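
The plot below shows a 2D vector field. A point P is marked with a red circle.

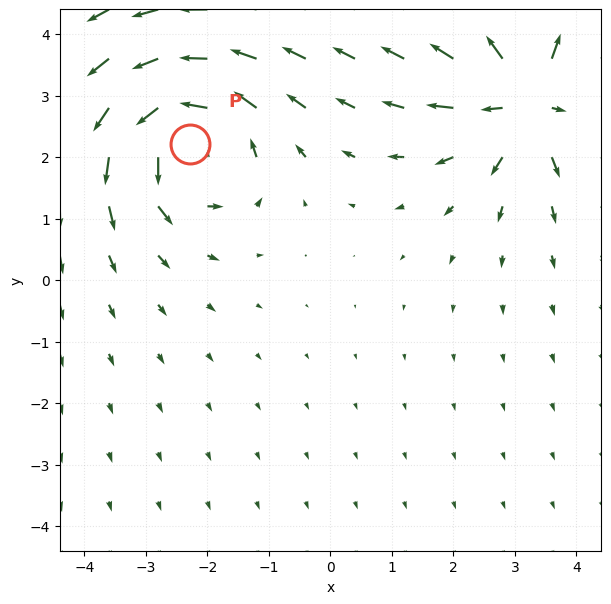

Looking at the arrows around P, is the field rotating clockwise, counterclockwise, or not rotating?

Near P at (-2.3, 2.2) the arrows circulate counterclockwise. The curl (z-component) there is about +6; positive curl means counterclockwise rotation.

counterclockwise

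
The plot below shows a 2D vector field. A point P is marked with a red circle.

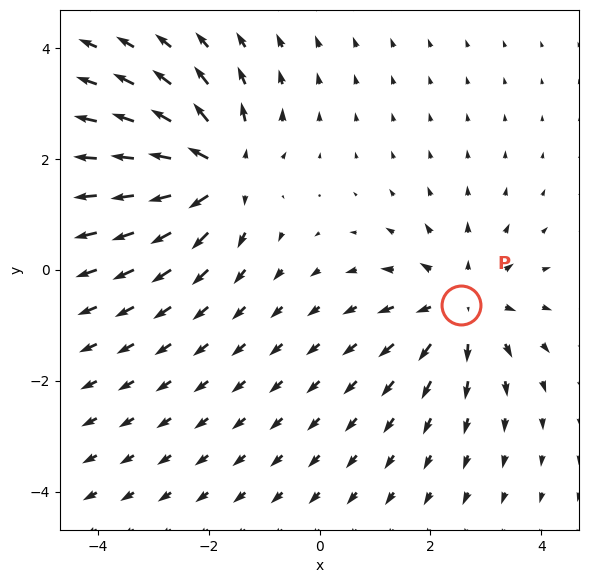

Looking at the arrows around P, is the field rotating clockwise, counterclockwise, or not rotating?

Near P at (2.6, -0.6) the arrows show no circulation. The curl there is ≈0.

not rotating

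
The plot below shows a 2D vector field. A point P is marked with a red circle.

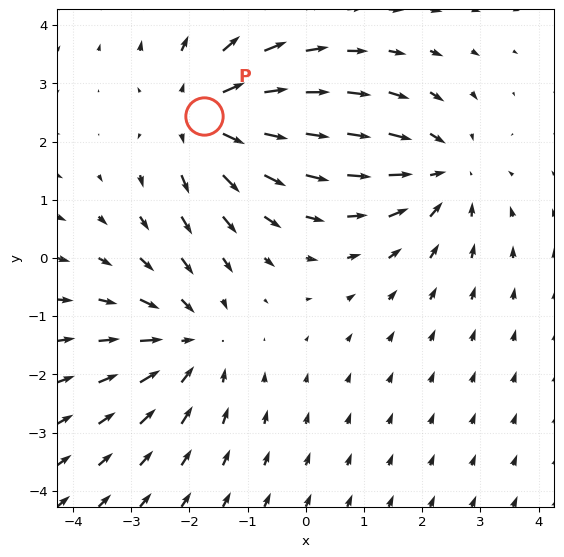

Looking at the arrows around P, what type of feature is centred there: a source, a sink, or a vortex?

At P (-1.8, 2.4) the arrows spread outward. Divergence about +3, curl ≈0 — positive divergence with near-zero curl is a source.

source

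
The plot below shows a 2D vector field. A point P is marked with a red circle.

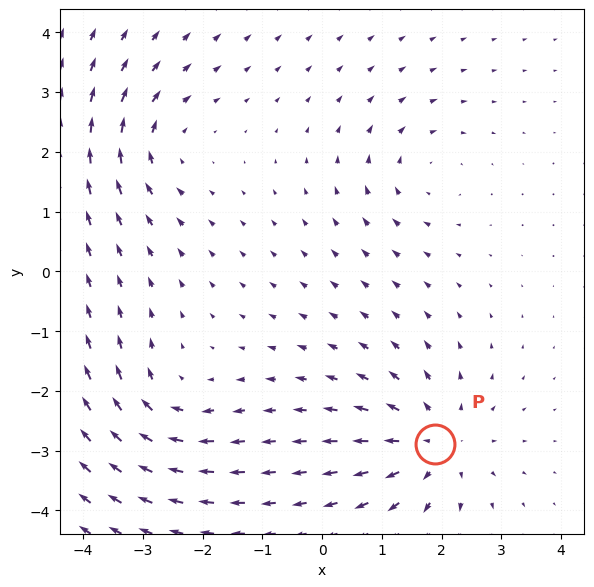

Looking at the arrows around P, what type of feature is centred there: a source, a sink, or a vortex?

source

At P (1.9, -2.9) the arrows spread outward. Divergence about +5, curl ≈0 — positive divergence with near-zero curl is a source.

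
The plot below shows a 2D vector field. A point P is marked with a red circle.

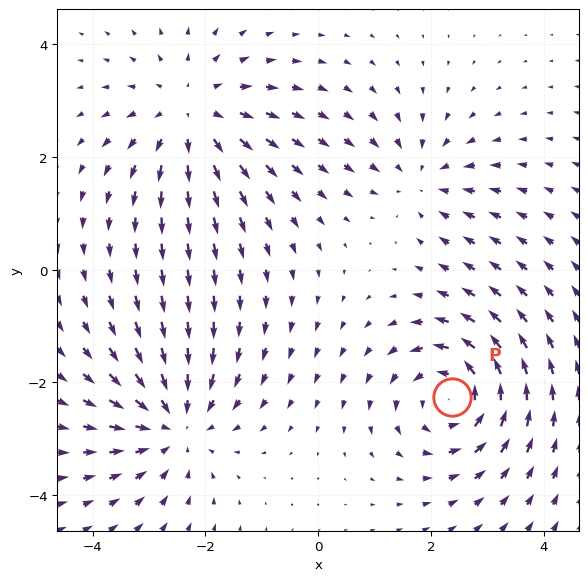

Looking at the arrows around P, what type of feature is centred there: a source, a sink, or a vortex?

At P (2.4, -2.3) the arrows circulate counterclockwise. Divergence ≈0, curl about +5 — near-zero divergence with nonzero curl is a vortex.

vortex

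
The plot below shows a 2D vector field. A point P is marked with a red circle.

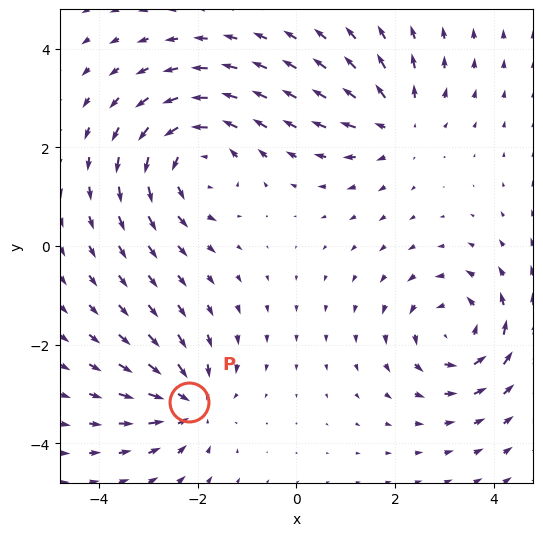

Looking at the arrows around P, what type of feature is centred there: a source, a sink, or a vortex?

sink

At P (-2.2, -3.2) the arrows converge inward. Divergence about -4, curl ≈0 — negative divergence with near-zero curl is a sink.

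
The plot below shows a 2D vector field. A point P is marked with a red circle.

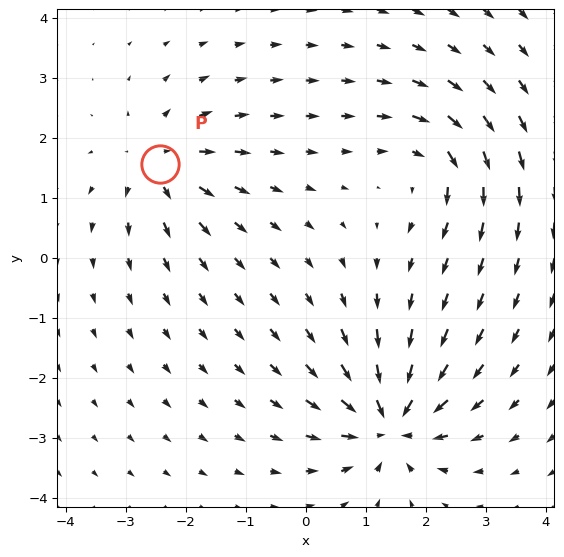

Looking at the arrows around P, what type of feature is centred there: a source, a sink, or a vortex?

At P (-2.4, 1.6) the arrows spread outward. Divergence about +4, curl ≈0 — positive divergence with near-zero curl is a source.

source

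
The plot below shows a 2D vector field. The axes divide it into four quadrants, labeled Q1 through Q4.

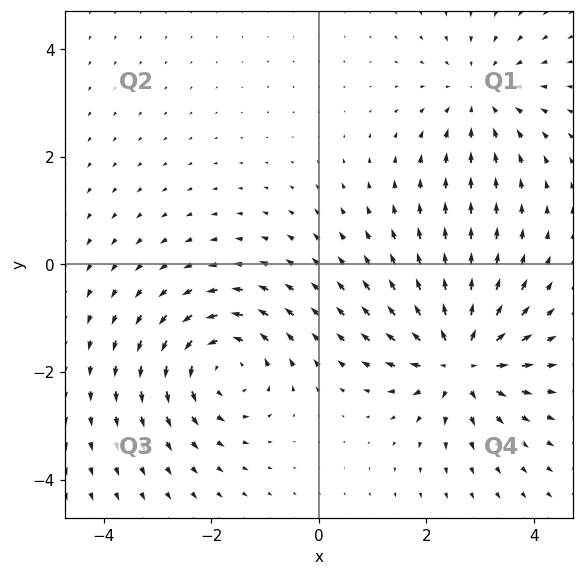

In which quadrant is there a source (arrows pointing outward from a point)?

Q4

The source sits at approximately (2.6, -1.8), which lies in quadrant Q4. The divergence there is about +5, positive as expected for a source.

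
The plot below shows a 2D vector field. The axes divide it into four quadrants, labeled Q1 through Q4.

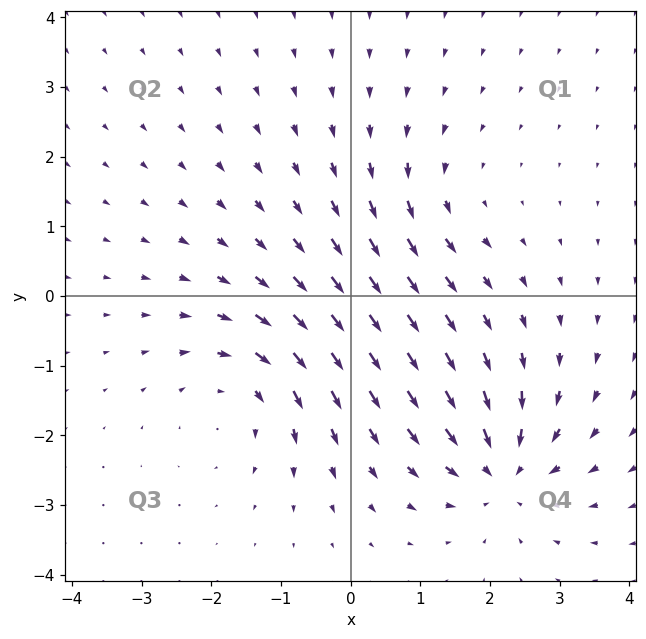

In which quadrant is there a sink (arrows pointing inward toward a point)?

Q4

The sink sits at approximately (2.2, -2.5), which lies in quadrant Q4. The divergence there is about -5, negative as expected for a sink.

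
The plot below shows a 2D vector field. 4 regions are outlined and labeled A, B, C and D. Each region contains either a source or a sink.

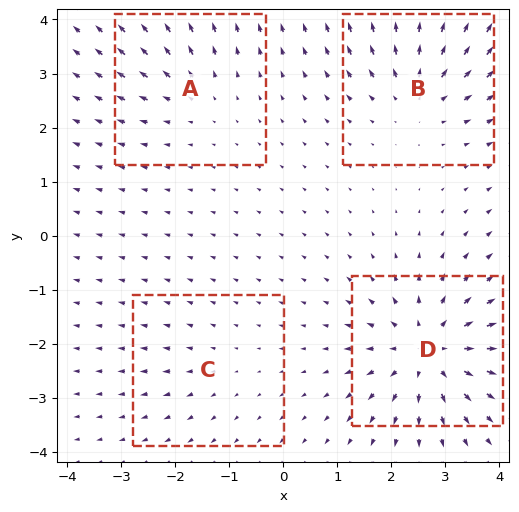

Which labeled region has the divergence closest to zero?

C

Divergence at each region's feature centre — A: about +3, B: about +5, C: about +2, D: about +7. Region C is closest to zero.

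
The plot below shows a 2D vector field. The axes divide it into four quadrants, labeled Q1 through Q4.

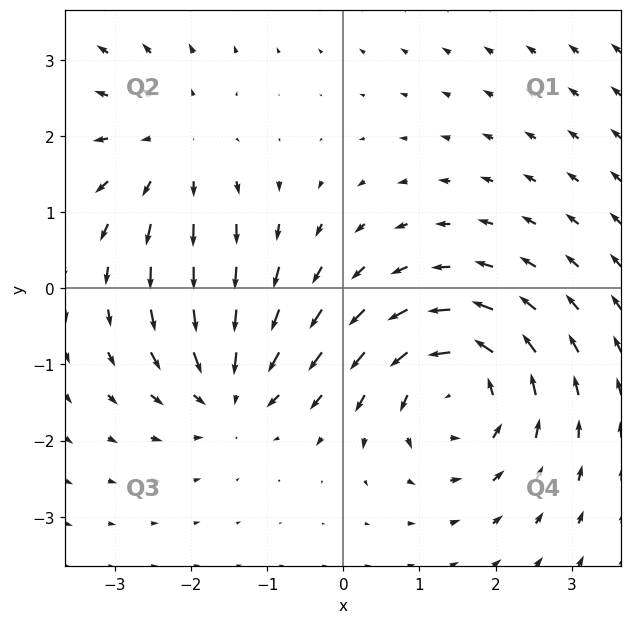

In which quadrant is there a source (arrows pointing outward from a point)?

The source sits at approximately (-2.3, 1.8), which lies in quadrant Q2. The divergence there is about +3, positive as expected for a source.

Q2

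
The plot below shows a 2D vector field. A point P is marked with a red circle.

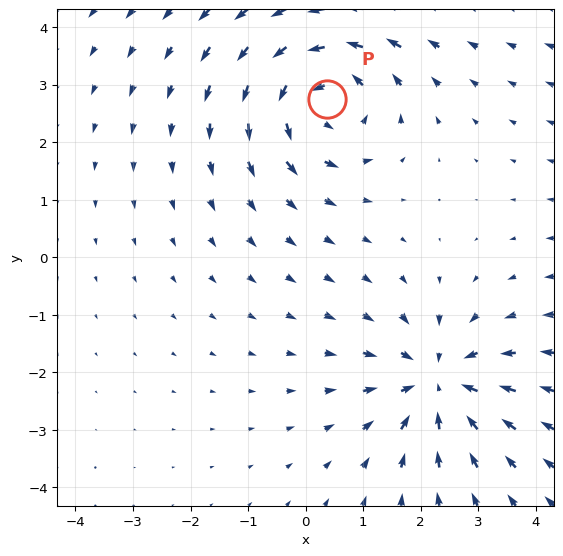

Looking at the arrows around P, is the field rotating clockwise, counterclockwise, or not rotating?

counterclockwise

Near P at (0.4, 2.8) the arrows circulate counterclockwise. The curl (z-component) there is about +5; positive curl means counterclockwise rotation.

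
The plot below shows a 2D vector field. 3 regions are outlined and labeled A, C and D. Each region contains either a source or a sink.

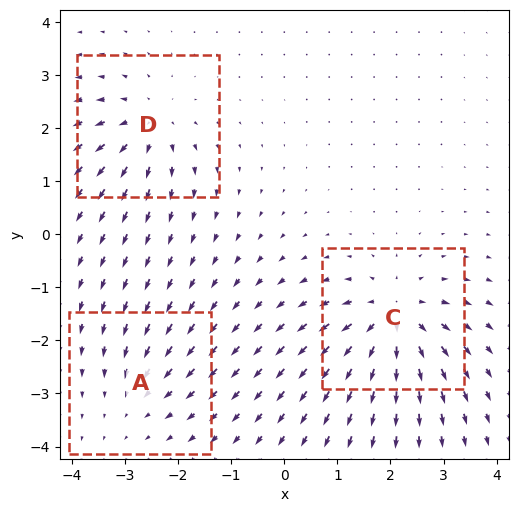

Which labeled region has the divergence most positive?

C

Divergence at each region's feature centre — A: about -3, C: about +6, D: about +4. Region C is most positive.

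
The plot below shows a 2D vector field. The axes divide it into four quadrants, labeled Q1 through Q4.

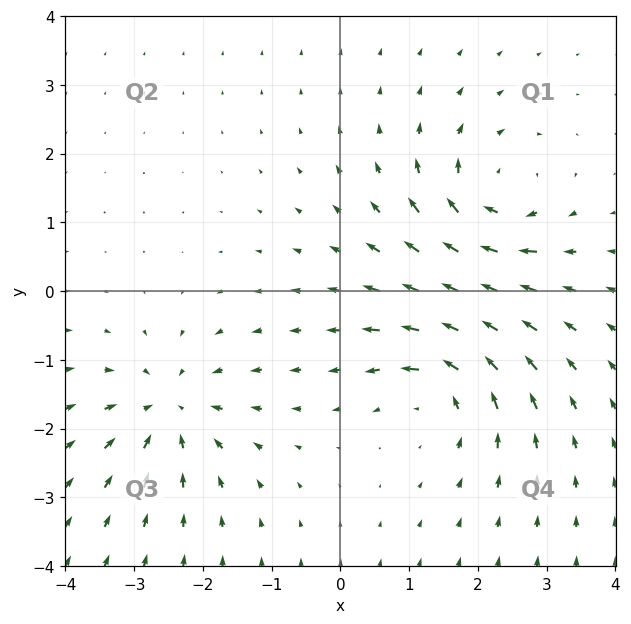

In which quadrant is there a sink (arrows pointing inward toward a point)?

The sink sits at approximately (-2.5, -1.7), which lies in quadrant Q3. The divergence there is about -5, negative as expected for a sink.

Q3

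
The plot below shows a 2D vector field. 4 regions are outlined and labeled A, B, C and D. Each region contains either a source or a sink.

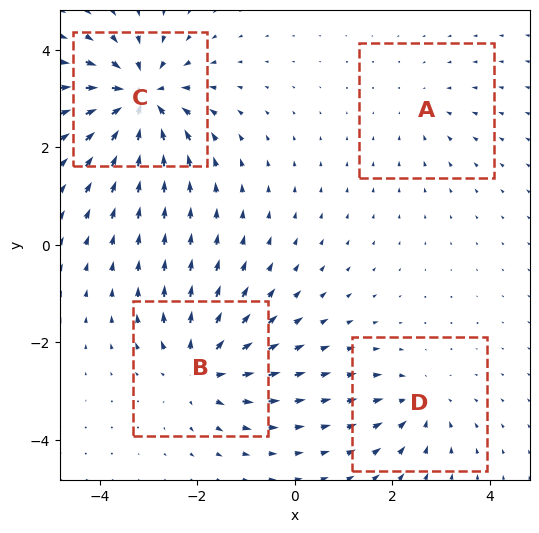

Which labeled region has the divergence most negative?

C

Divergence at each region's feature centre — A: about -2, B: about +6, C: about -8, D: about -4. Region C is most negative.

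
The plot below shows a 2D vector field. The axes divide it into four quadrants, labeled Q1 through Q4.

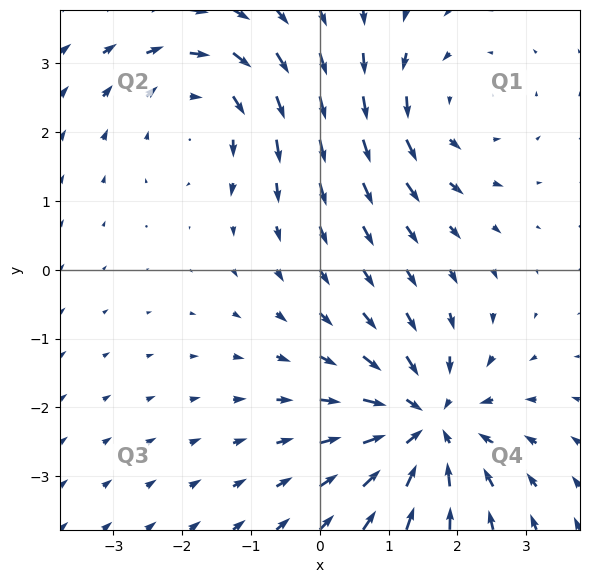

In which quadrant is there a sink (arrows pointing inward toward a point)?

Q4

The sink sits at approximately (1.6, -2.2), which lies in quadrant Q4. The divergence there is about -5, negative as expected for a sink.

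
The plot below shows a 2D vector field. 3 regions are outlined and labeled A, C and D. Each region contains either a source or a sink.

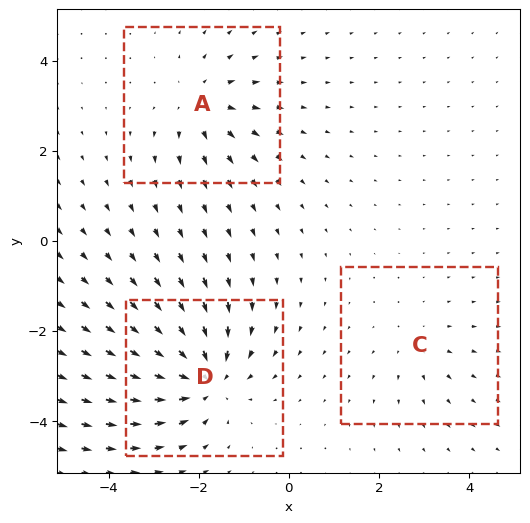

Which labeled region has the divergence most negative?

D

Divergence at each region's feature centre — A: about +3, C: about +2, D: about -5. Region D is most negative.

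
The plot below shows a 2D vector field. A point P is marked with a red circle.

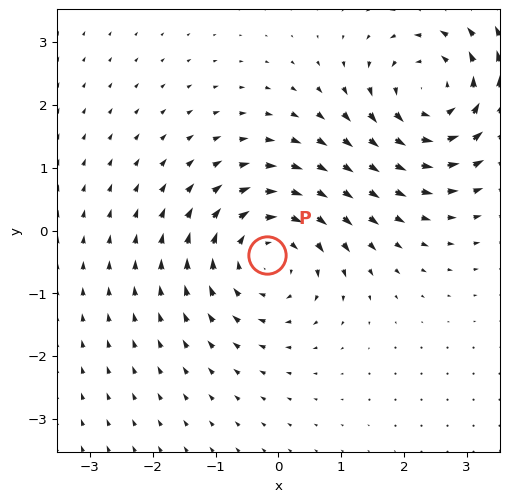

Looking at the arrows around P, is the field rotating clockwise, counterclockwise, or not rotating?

clockwise

Near P at (-0.2, -0.4) the arrows circulate clockwise. The curl (z-component) there is about -3; negative curl means clockwise rotation.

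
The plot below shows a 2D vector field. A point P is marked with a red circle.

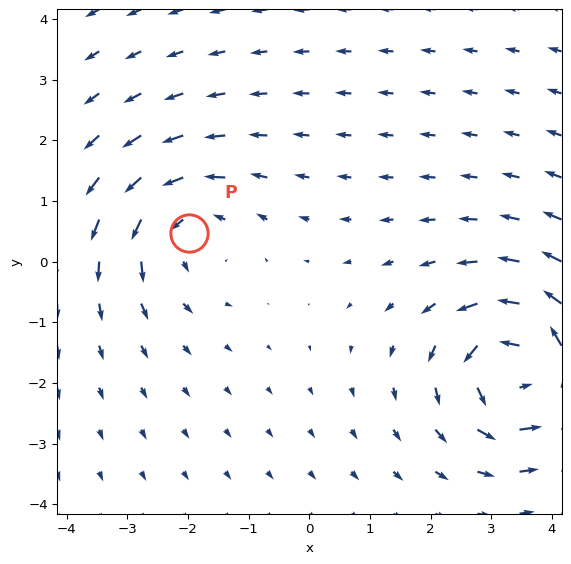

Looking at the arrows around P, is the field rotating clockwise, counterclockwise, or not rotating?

counterclockwise

Near P at (-2.0, 0.5) the arrows circulate counterclockwise. The curl (z-component) there is about +3; positive curl means counterclockwise rotation.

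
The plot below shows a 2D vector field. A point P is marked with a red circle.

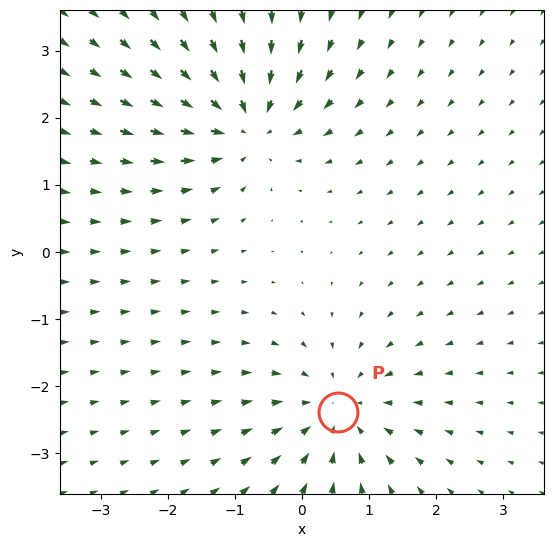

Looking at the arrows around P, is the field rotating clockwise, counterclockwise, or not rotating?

Near P at (0.5, -2.4) the arrows show no circulation. The curl there is ≈0.

not rotating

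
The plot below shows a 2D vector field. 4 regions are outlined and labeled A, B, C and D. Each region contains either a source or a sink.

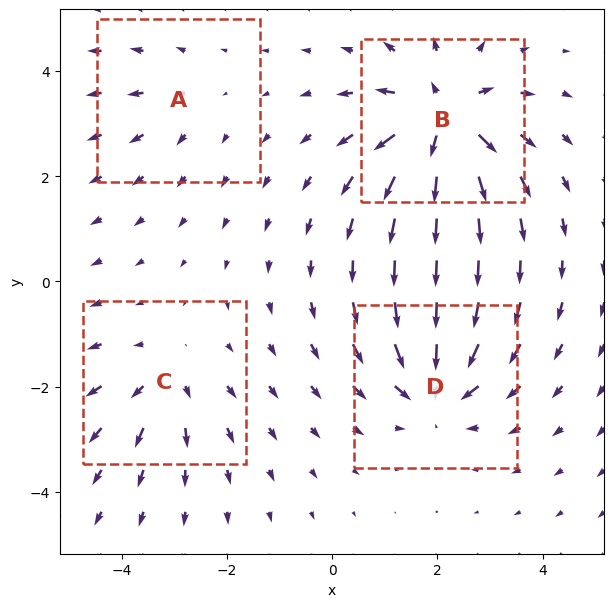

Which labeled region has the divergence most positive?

Divergence at each region's feature centre — A: about +2, B: about +8, C: about +4, D: about -6. Region B is most positive.

B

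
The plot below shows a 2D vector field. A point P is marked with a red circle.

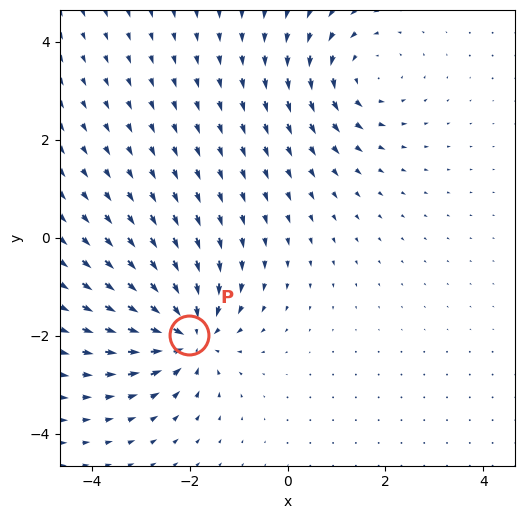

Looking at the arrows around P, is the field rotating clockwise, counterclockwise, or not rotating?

Near P at (-2.0, -2.0) the arrows show no circulation. The curl there is ≈0.

not rotating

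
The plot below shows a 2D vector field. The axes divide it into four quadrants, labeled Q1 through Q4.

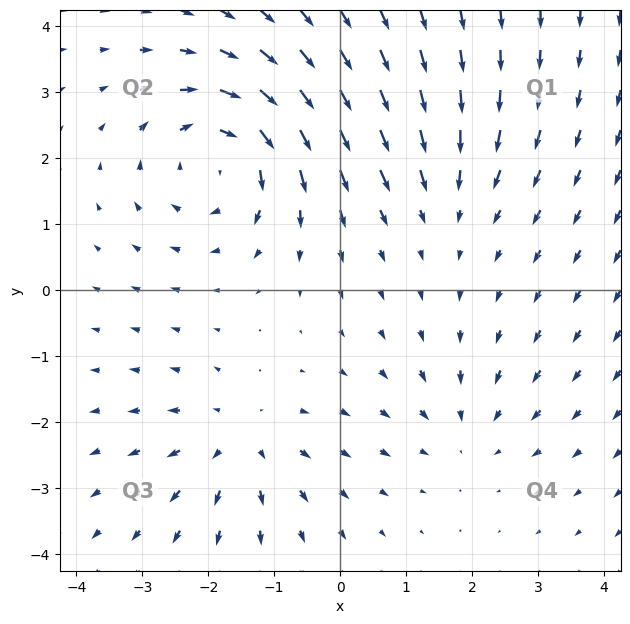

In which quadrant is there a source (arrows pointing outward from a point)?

The source sits at approximately (-1.5, -2.3), which lies in quadrant Q3. The divergence there is about +3, positive as expected for a source.

Q3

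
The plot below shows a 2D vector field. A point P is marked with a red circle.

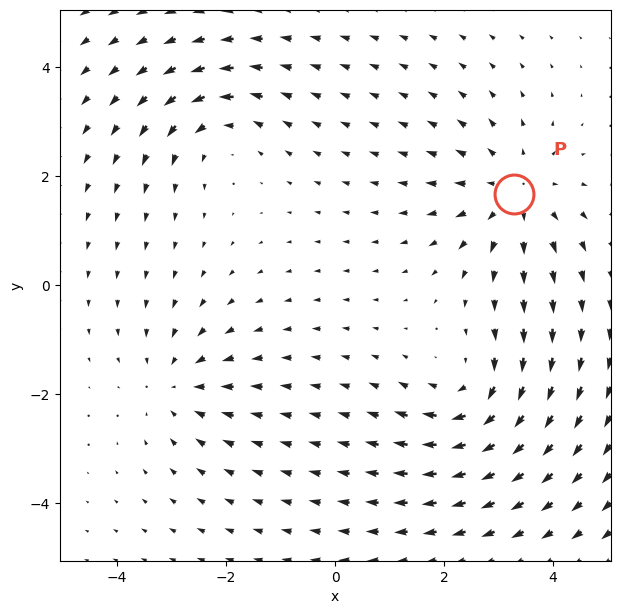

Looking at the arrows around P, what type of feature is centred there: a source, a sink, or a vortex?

At P (3.3, 1.7) the arrows spread outward. Divergence about +3, curl ≈0 — positive divergence with near-zero curl is a source.

source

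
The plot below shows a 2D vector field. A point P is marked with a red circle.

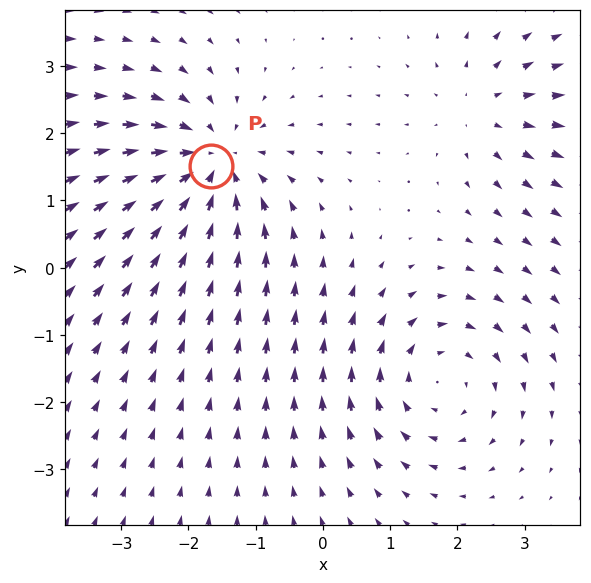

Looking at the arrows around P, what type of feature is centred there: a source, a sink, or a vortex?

At P (-1.7, 1.5) the arrows converge inward. Divergence about -5, curl ≈0 — negative divergence with near-zero curl is a sink.

sink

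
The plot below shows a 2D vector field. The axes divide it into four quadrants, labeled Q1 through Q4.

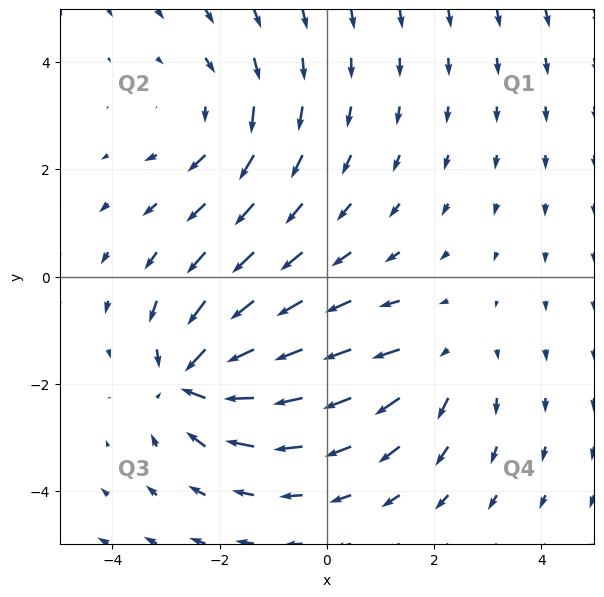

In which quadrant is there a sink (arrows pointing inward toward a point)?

Q3

The sink sits at approximately (-2.5, -1.9), which lies in quadrant Q3. The divergence there is about -5, negative as expected for a sink.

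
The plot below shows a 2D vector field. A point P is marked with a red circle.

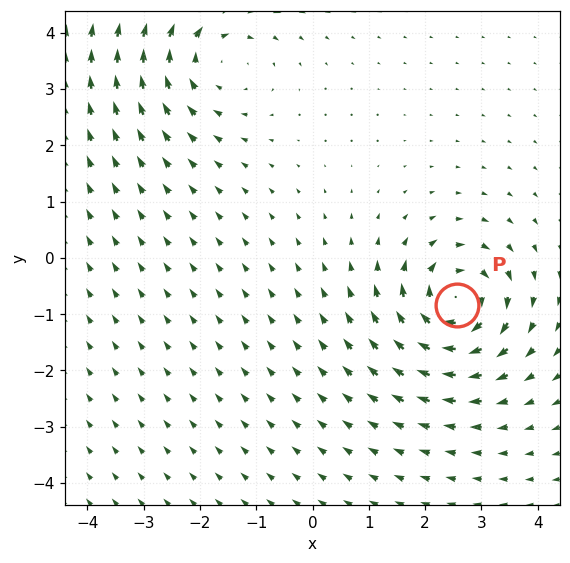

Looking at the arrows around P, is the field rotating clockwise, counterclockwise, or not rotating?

Near P at (2.6, -0.8) the arrows circulate clockwise. The curl (z-component) there is about -5; negative curl means clockwise rotation.

clockwise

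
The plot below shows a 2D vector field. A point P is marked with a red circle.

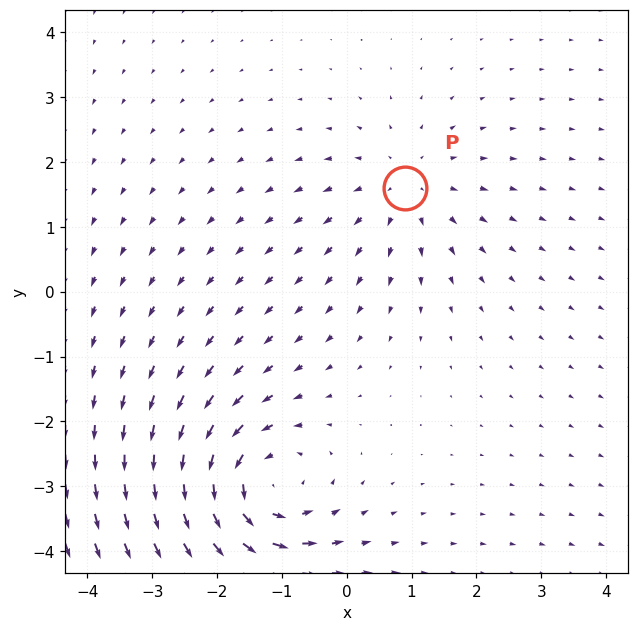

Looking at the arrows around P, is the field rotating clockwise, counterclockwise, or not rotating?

Near P at (0.9, 1.6) the arrows show no circulation. The curl there is ≈0.

not rotating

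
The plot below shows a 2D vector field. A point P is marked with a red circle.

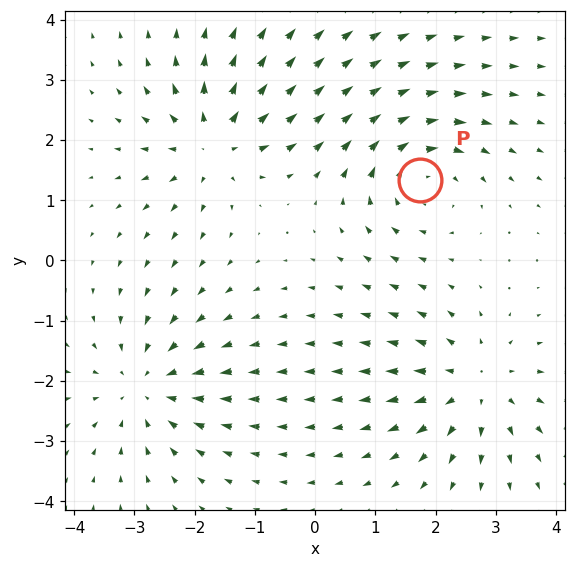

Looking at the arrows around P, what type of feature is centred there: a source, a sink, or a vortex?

vortex

At P (1.7, 1.3) the arrows circulate clockwise. Divergence ≈0, curl about -5 — near-zero divergence with nonzero curl is a vortex.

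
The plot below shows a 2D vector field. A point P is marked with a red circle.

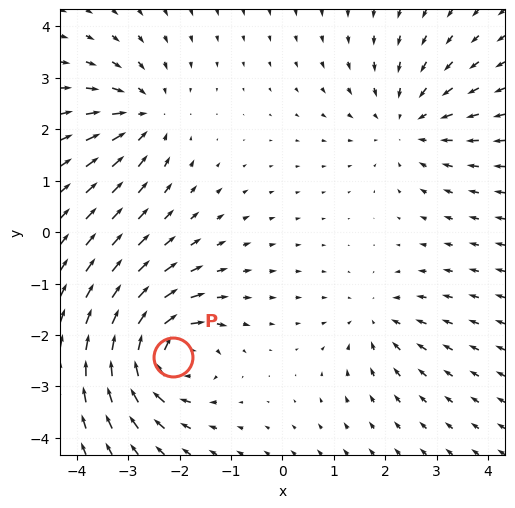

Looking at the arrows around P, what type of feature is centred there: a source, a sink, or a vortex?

vortex

At P (-2.1, -2.4) the arrows circulate clockwise. Divergence ≈0, curl about -7 — near-zero divergence with nonzero curl is a vortex.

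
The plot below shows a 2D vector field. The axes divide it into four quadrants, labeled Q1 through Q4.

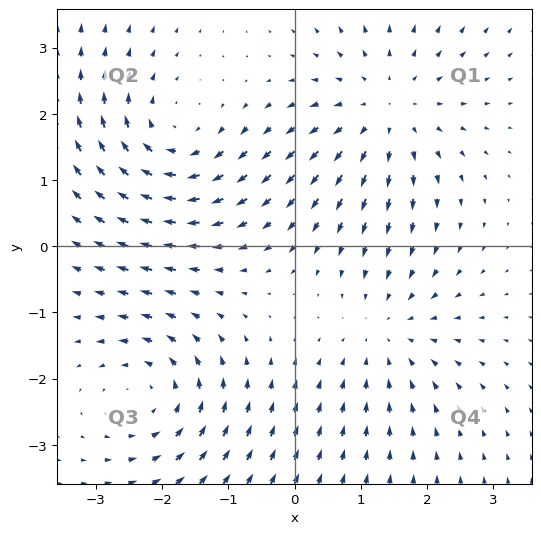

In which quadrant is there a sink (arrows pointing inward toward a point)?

The sink sits at approximately (1.4, -1.3), which lies in quadrant Q4. The divergence there is about -3, negative as expected for a sink.

Q4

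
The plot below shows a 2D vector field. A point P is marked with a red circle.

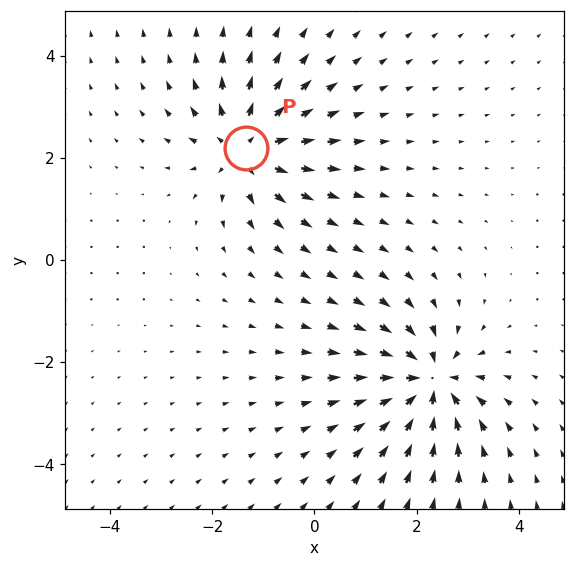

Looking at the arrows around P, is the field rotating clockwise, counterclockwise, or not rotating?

not rotating

Near P at (-1.3, 2.2) the arrows show no circulation. The curl there is ≈0.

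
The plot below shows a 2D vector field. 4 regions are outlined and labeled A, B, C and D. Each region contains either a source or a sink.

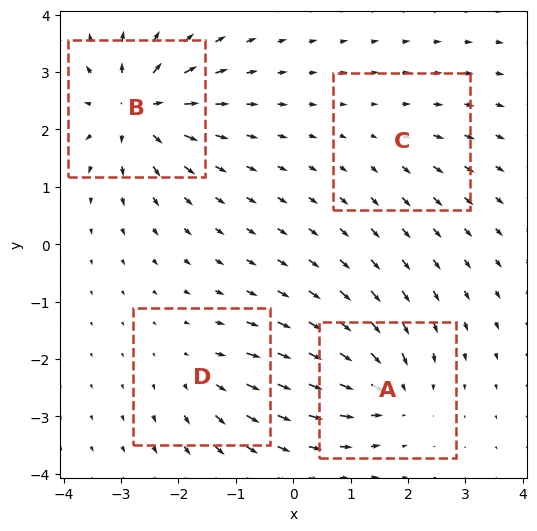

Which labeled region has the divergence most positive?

B

Divergence at each region's feature centre — A: about -6, B: about +8, C: about +2, D: about +4. Region B is most positive.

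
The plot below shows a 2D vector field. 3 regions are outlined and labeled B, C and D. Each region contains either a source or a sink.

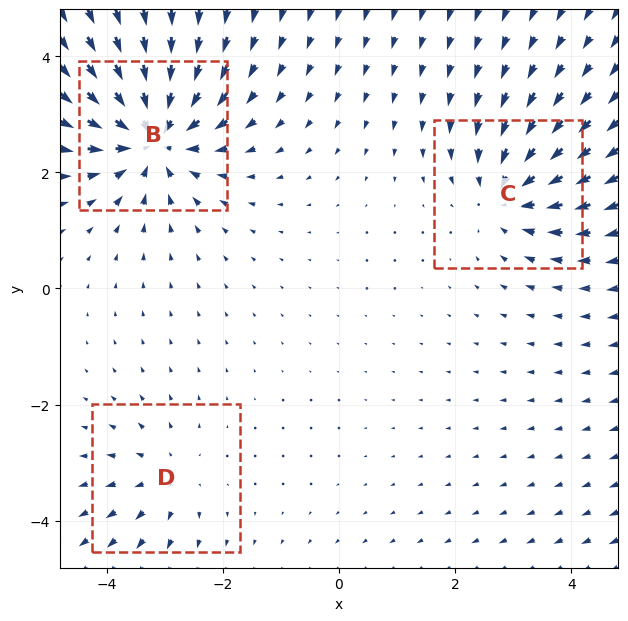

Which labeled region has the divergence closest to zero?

Divergence at each region's feature centre — B: about -6, C: about -4, D: about +2. Region D is closest to zero.

D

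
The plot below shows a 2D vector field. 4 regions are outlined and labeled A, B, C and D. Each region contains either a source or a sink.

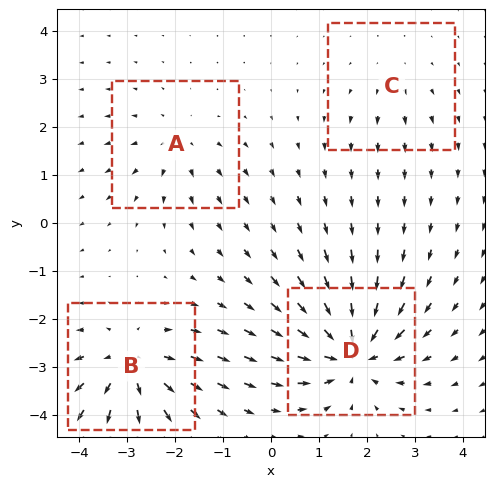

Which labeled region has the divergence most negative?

D

Divergence at each region's feature centre — A: about +4, B: about +6, C: about +2, D: about -8. Region D is most negative.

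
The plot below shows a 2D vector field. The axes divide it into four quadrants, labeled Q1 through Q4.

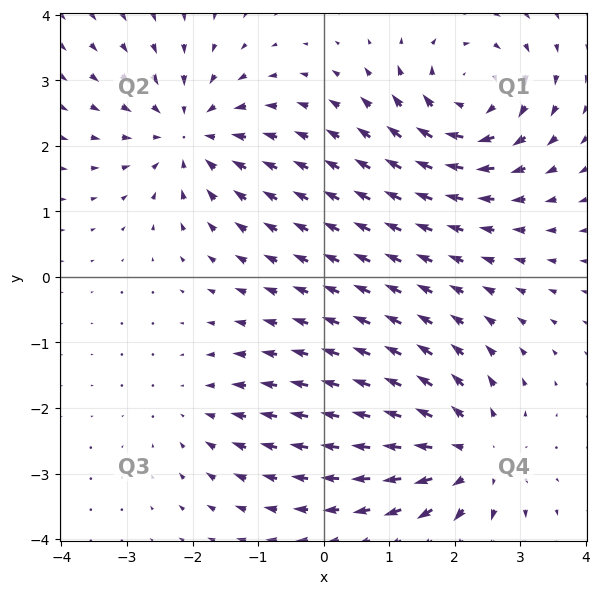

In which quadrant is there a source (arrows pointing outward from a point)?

Q4

The source sits at approximately (2.2, -2.7), which lies in quadrant Q4. The divergence there is about +5, positive as expected for a source.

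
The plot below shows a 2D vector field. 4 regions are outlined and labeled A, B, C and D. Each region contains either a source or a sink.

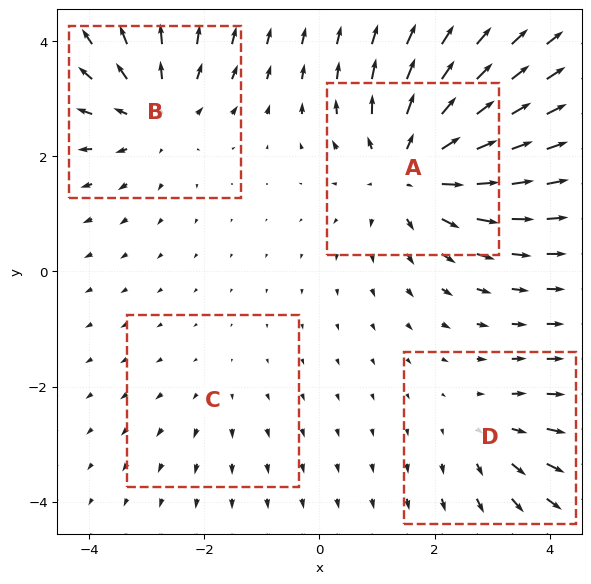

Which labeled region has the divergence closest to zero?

Divergence at each region's feature centre — A: about +6, B: about +4, C: about +2, D: about +3. Region C is closest to zero.

C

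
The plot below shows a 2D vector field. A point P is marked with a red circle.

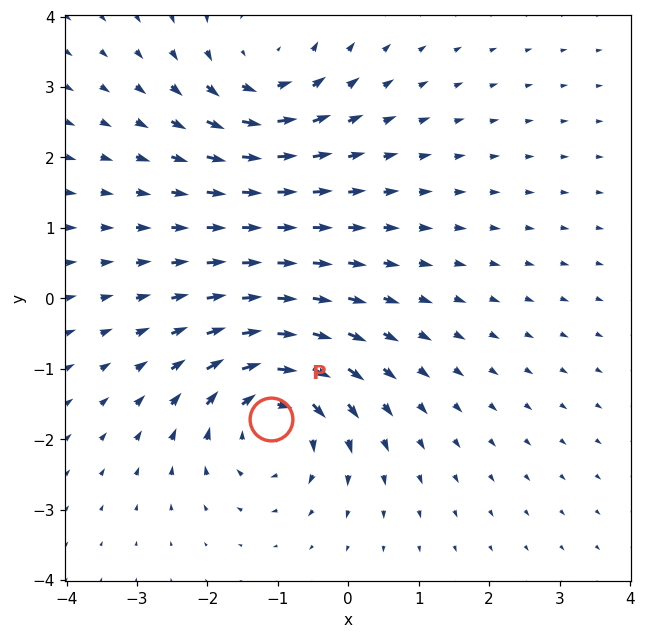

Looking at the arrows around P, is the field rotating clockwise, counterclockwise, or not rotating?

clockwise

Near P at (-1.1, -1.7) the arrows circulate clockwise. The curl (z-component) there is about -5; negative curl means clockwise rotation.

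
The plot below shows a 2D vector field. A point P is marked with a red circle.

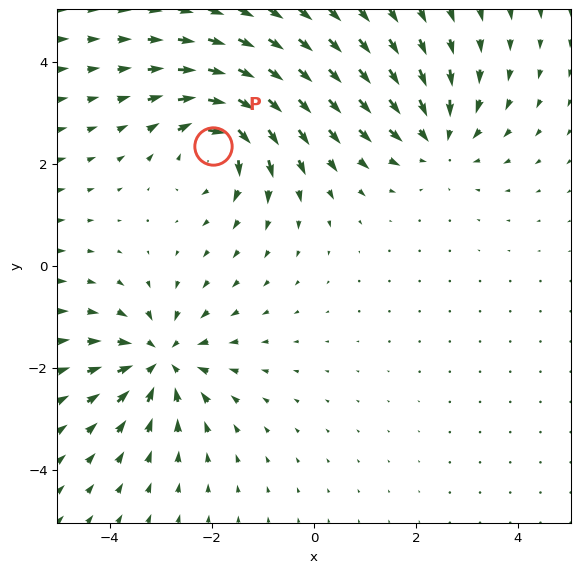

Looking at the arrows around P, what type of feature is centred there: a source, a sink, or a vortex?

At P (-2.0, 2.4) the arrows circulate clockwise. Divergence ≈0, curl about -4 — near-zero divergence with nonzero curl is a vortex.

vortex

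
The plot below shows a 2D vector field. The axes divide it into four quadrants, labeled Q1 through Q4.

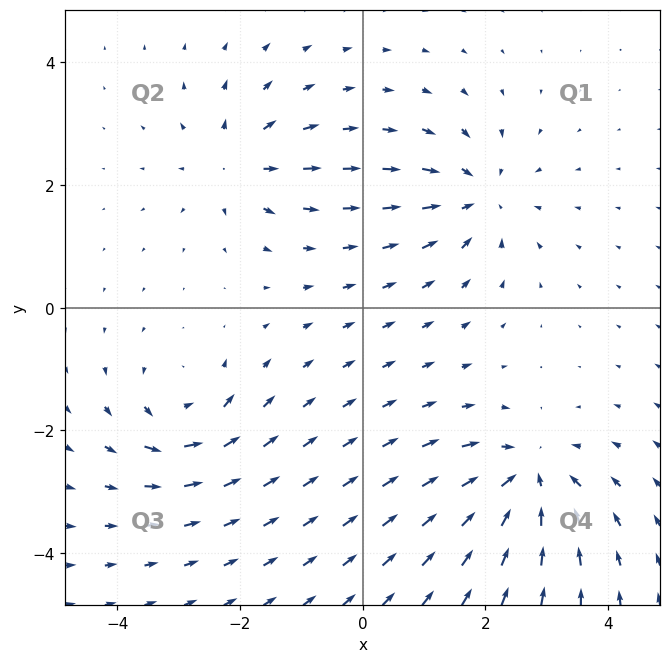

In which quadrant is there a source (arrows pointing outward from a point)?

Q2

The source sits at approximately (-2.1, 2.4), which lies in quadrant Q2. The divergence there is about +4, positive as expected for a source.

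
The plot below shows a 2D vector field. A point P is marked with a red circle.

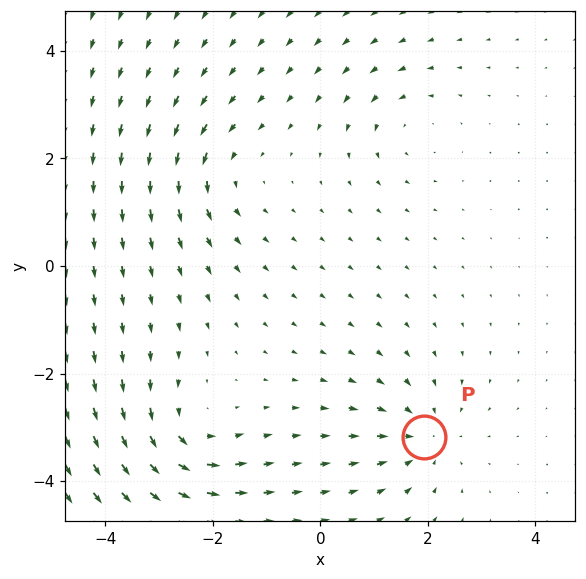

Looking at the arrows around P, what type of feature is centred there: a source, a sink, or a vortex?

At P (1.9, -3.2) the arrows converge inward. Divergence about -4, curl ≈0 — negative divergence with near-zero curl is a sink.

sink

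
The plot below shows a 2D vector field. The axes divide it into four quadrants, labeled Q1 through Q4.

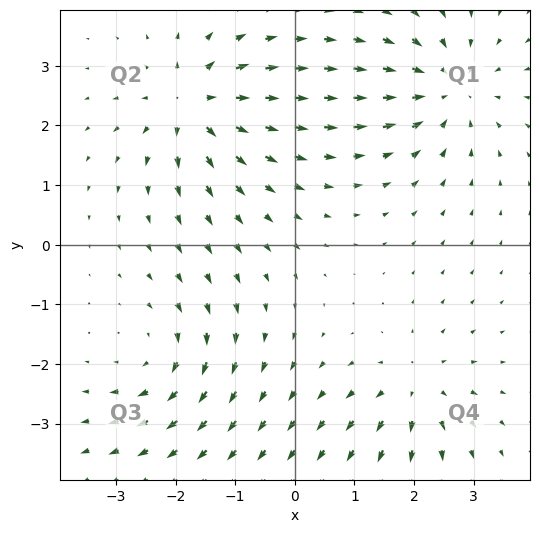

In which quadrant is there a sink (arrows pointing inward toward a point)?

The sink sits at approximately (2.6, 2.6), which lies in quadrant Q1. The divergence there is about -5, negative as expected for a sink.

Q1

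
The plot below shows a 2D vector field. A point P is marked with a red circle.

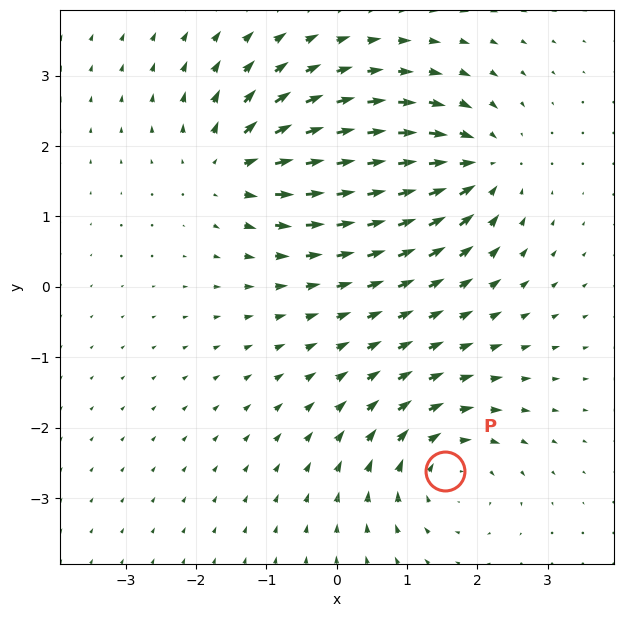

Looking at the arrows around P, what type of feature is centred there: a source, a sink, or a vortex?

At P (1.5, -2.6) the arrows circulate clockwise. Divergence ≈0, curl about -5 — near-zero divergence with nonzero curl is a vortex.

vortex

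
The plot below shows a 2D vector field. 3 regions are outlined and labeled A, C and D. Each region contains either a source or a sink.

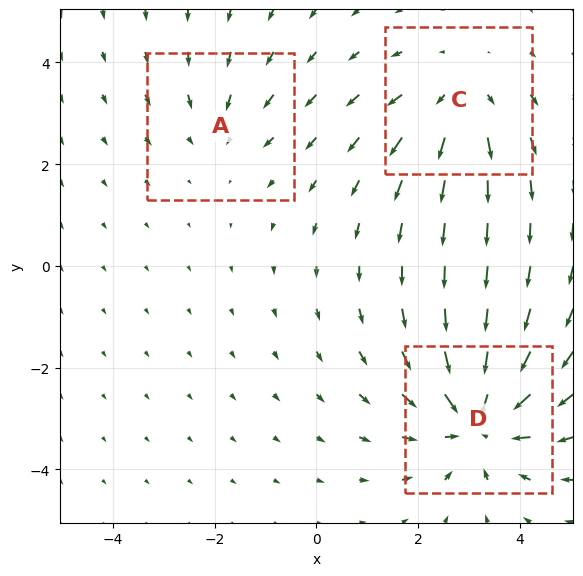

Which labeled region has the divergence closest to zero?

A

Divergence at each region's feature centre — A: about -2, C: about +3, D: about -5. Region A is closest to zero.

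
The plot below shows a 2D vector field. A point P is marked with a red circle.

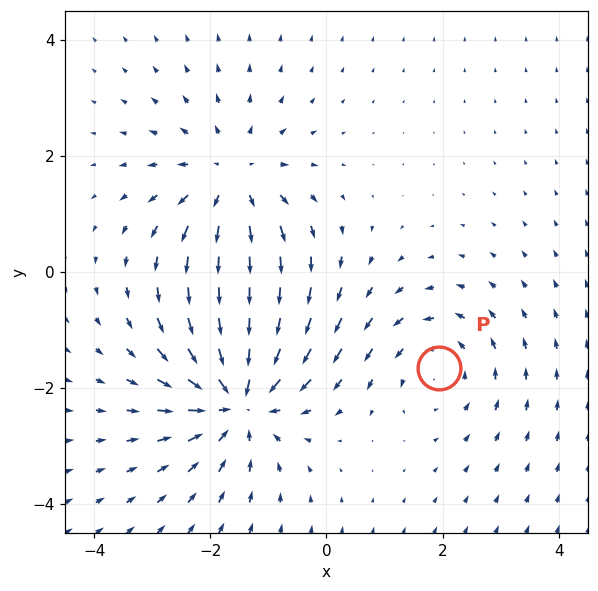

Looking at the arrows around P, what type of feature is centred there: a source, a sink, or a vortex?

vortex

At P (1.9, -1.7) the arrows circulate counterclockwise. Divergence ≈0, curl about +3 — near-zero divergence with nonzero curl is a vortex.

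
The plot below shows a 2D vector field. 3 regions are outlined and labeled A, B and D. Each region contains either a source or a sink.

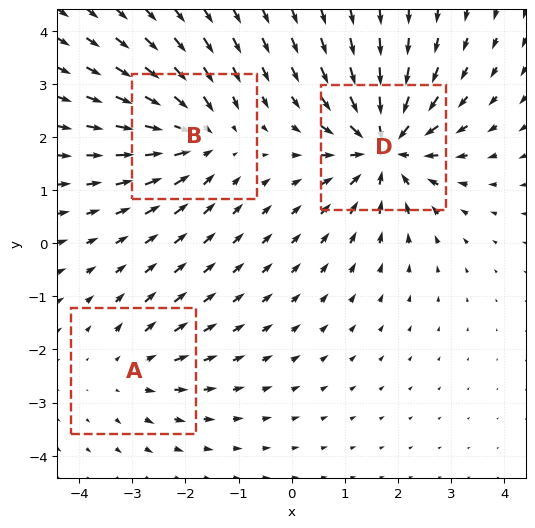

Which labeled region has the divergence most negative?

Divergence at each region's feature centre — A: about +2, B: about -3, D: about -5. Region D is most negative.

D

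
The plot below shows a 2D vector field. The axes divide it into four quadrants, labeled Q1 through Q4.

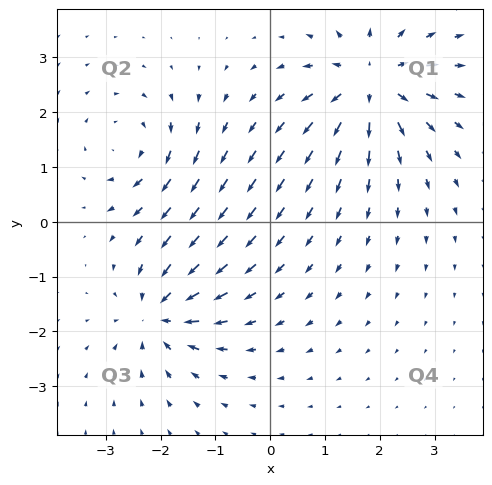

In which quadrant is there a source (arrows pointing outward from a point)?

Q1

The source sits at approximately (1.8, 2.5), which lies in quadrant Q1. The divergence there is about +6, positive as expected for a source.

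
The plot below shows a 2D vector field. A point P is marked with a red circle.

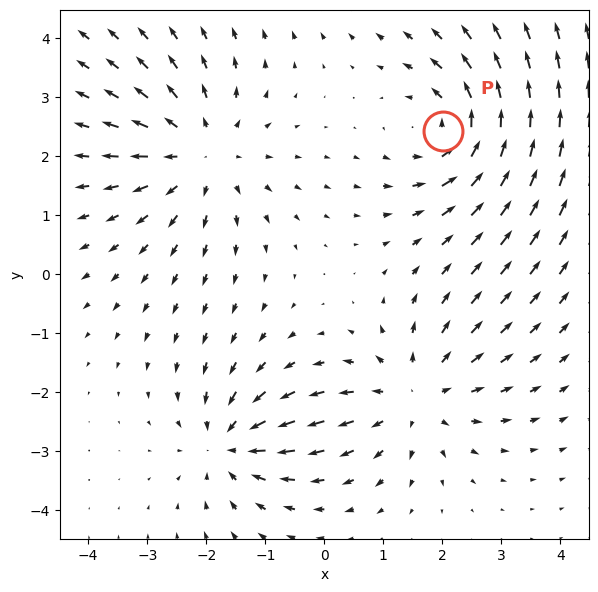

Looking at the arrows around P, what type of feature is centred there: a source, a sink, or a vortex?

At P (2.0, 2.4) the arrows circulate counterclockwise. Divergence ≈0, curl about +5 — near-zero divergence with nonzero curl is a vortex.

vortex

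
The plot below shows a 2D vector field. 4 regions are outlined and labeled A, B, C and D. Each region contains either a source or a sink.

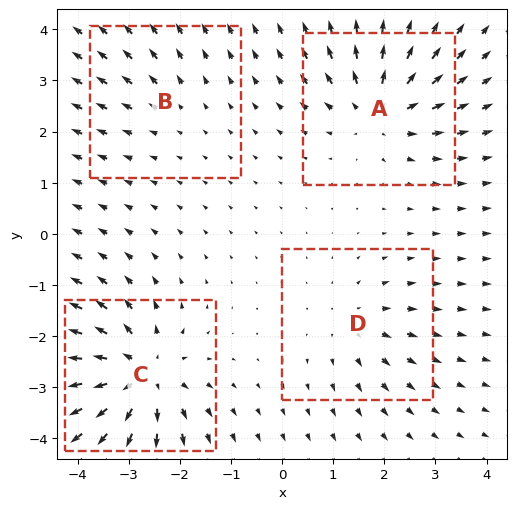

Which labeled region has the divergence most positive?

Divergence at each region's feature centre — A: about +6, B: about +2, C: about +7, D: about +3. Region C is most positive.

C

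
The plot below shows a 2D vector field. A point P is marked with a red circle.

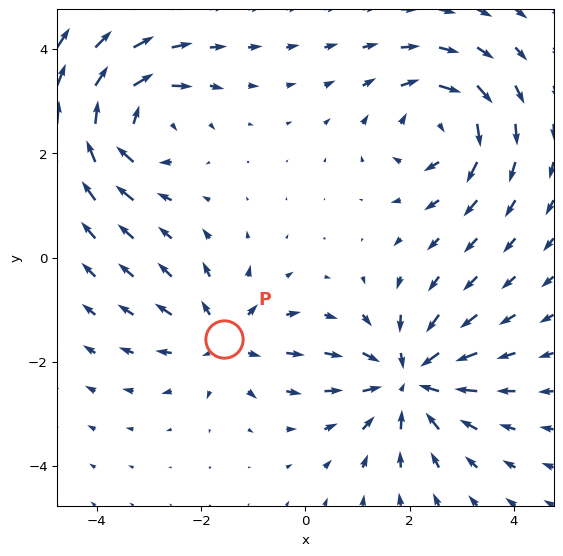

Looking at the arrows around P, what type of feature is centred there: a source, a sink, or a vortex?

source

At P (-1.6, -1.6) the arrows spread outward. Divergence about +4, curl ≈0 — positive divergence with near-zero curl is a source.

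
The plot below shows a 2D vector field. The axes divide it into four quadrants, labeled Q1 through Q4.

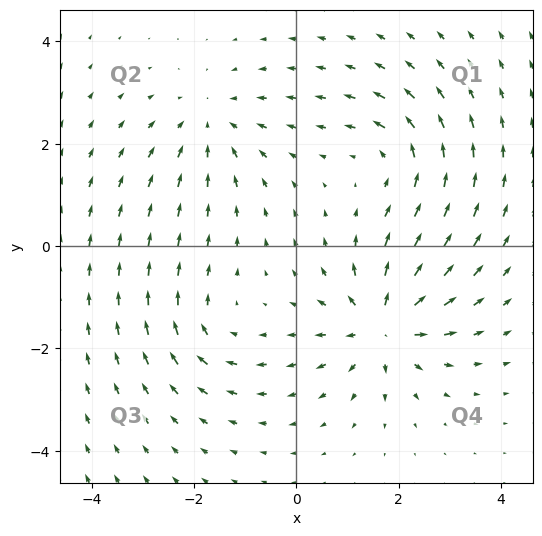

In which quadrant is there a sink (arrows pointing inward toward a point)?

The sink sits at approximately (-1.7, 2.4), which lies in quadrant Q2. The divergence there is about -3, negative as expected for a sink.

Q2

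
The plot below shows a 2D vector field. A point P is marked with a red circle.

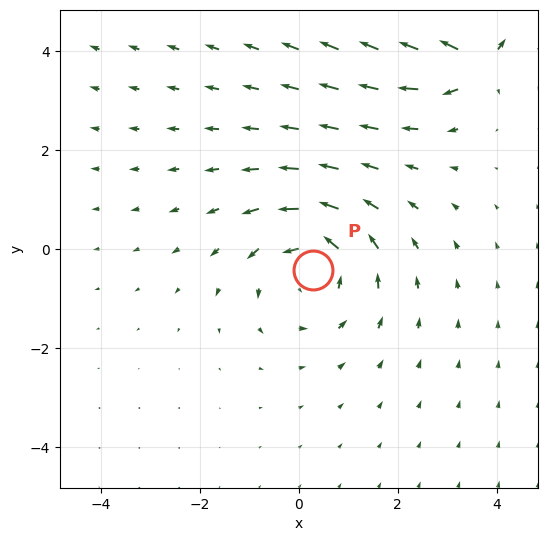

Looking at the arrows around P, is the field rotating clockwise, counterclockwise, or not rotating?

Near P at (0.3, -0.4) the arrows circulate counterclockwise. The curl (z-component) there is about +3; positive curl means counterclockwise rotation.

counterclockwise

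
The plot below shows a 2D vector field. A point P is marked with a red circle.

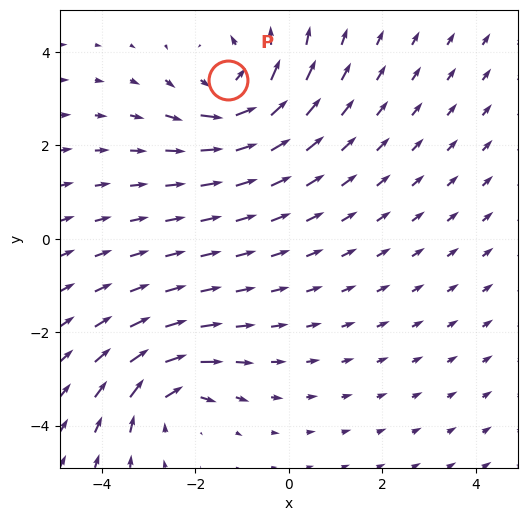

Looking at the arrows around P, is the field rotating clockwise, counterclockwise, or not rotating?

Near P at (-1.3, 3.4) the arrows circulate counterclockwise. The curl (z-component) there is about +4; positive curl means counterclockwise rotation.

counterclockwise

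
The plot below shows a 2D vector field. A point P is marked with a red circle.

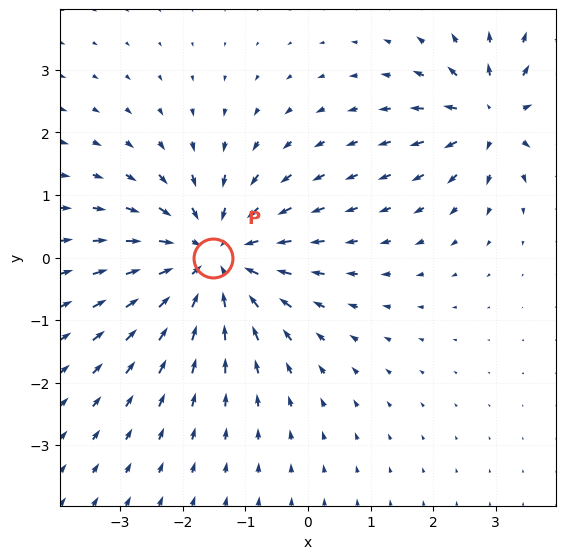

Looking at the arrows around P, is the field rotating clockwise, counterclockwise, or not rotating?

not rotating

Near P at (-1.5, -0.0) the arrows show no circulation. The curl there is ≈0.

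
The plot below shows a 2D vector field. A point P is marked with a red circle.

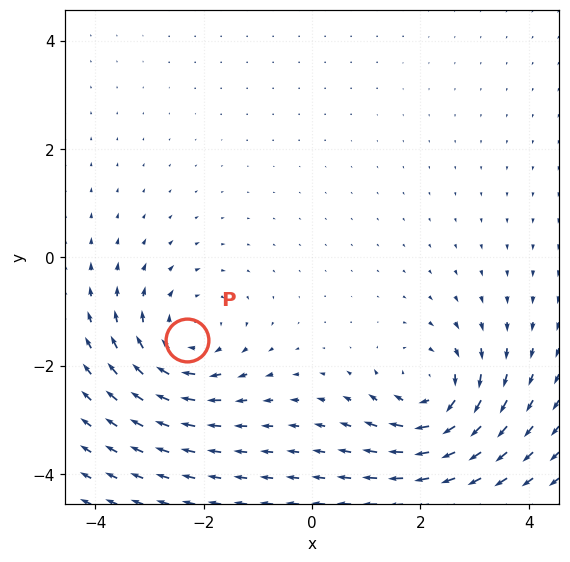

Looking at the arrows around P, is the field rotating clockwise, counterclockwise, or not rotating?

clockwise

Near P at (-2.3, -1.5) the arrows circulate clockwise. The curl (z-component) there is about -4; negative curl means clockwise rotation.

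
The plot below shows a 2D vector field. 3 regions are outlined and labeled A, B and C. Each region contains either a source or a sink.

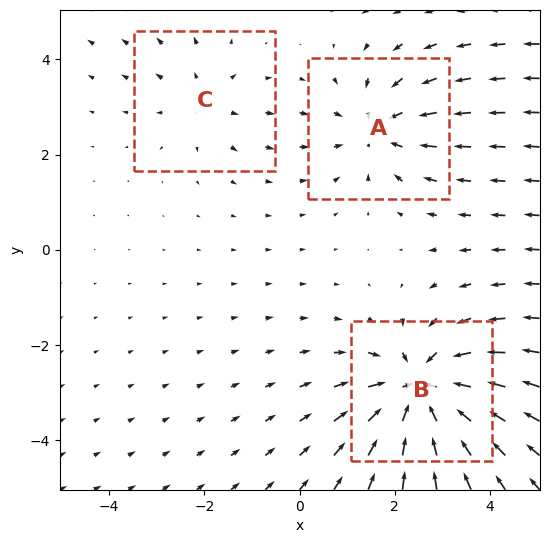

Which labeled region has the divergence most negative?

B

Divergence at each region's feature centre — A: about -3, B: about -5, C: about +2. Region B is most negative.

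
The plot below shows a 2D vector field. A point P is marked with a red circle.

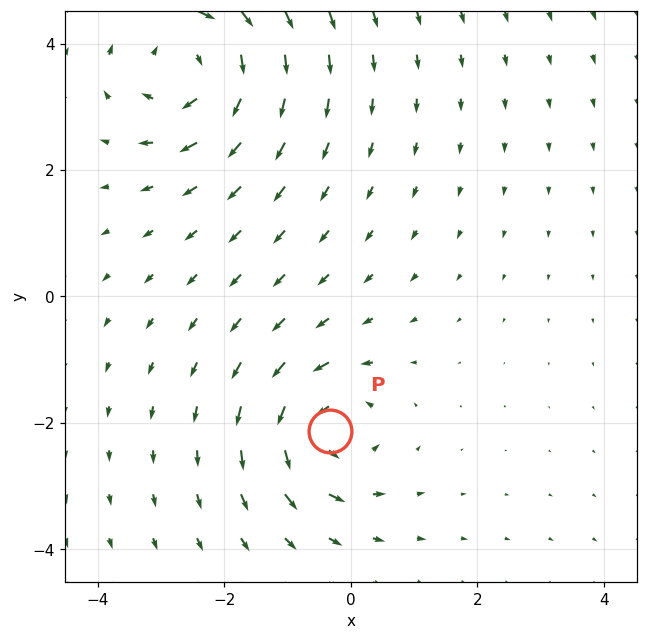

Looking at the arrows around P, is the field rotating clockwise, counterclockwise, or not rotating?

Near P at (-0.3, -2.1) the arrows circulate counterclockwise. The curl (z-component) there is about +4; positive curl means counterclockwise rotation.

counterclockwise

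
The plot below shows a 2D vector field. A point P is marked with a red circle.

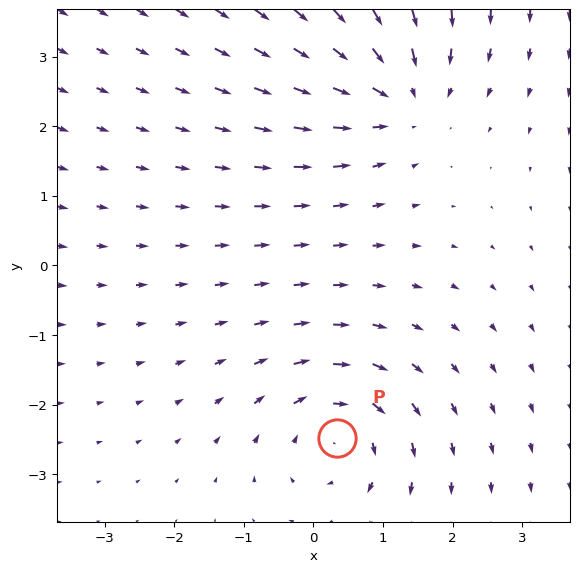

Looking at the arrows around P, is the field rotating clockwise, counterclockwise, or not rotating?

clockwise

Near P at (0.3, -2.5) the arrows circulate clockwise. The curl (z-component) there is about -4; negative curl means clockwise rotation.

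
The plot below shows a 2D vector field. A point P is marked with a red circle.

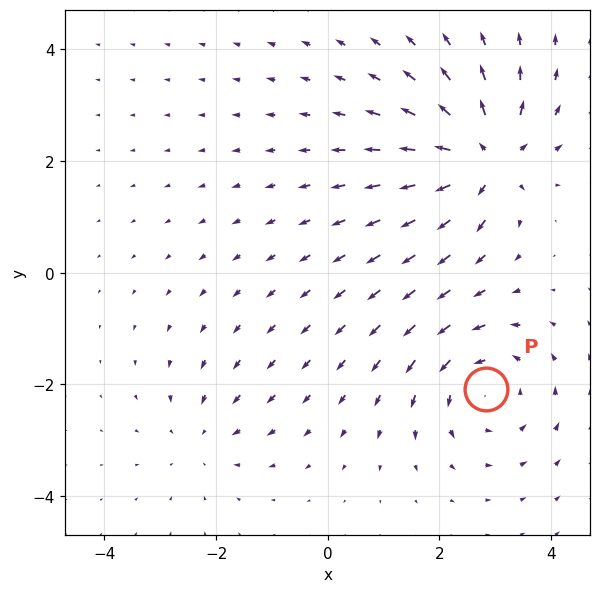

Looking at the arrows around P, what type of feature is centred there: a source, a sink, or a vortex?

vortex

At P (2.8, -2.1) the arrows circulate counterclockwise. Divergence ≈0, curl about +4 — near-zero divergence with nonzero curl is a vortex.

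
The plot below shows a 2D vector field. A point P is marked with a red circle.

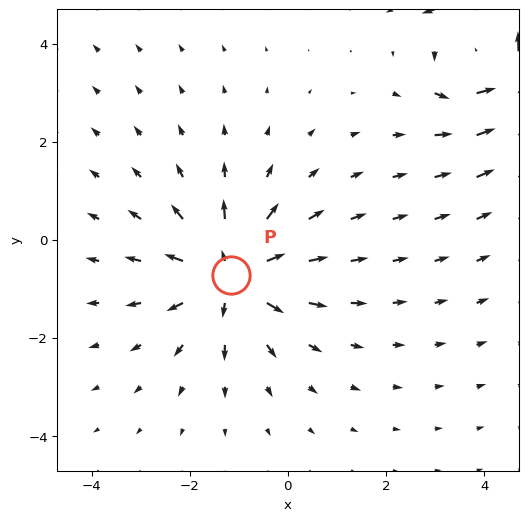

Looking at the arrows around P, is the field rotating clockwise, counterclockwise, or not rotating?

Near P at (-1.2, -0.7) the arrows show no circulation. The curl there is ≈0.

not rotating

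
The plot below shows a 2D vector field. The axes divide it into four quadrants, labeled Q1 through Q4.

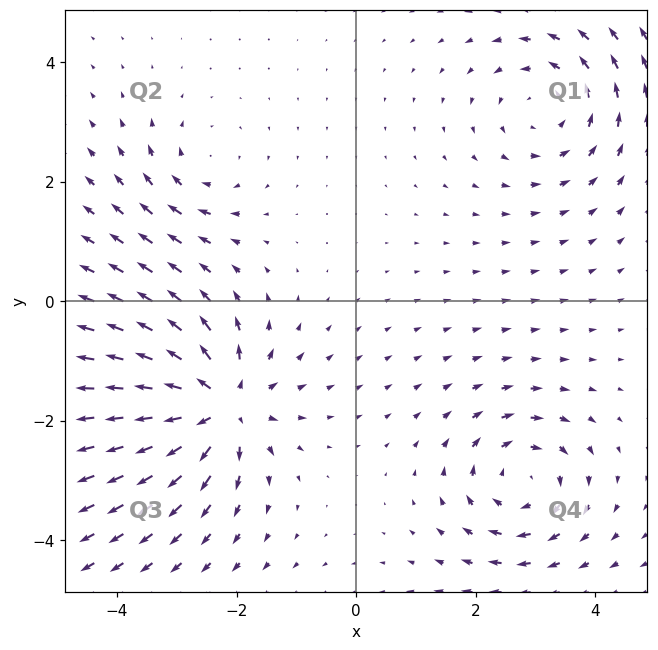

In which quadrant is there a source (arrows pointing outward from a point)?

The source sits at approximately (-2.3, -1.7), which lies in quadrant Q3. The divergence there is about +6, positive as expected for a source.

Q3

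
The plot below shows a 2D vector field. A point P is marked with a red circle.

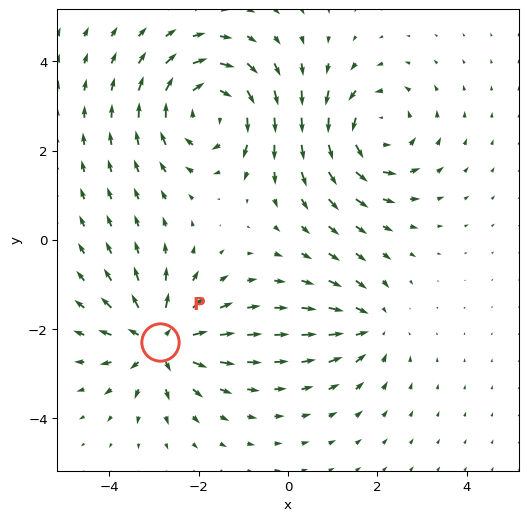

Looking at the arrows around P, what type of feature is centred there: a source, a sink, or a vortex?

At P (-2.9, -2.3) the arrows spread outward. Divergence about +5, curl ≈0 — positive divergence with near-zero curl is a source.

source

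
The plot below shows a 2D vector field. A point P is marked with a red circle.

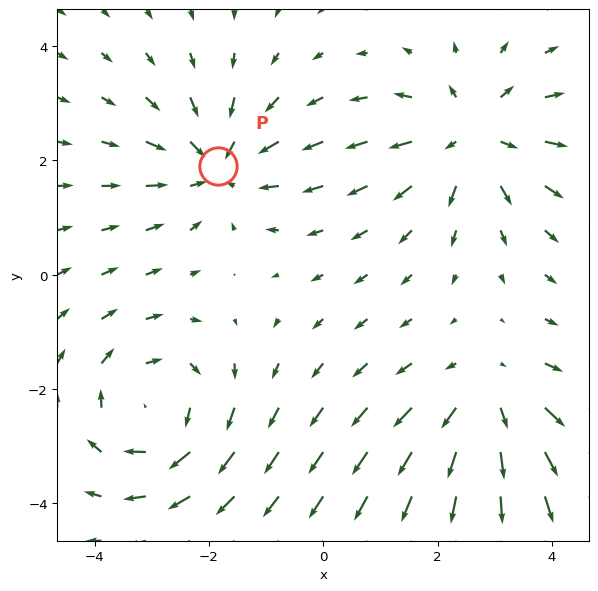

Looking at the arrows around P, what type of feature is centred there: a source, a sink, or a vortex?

sink

At P (-1.8, 1.9) the arrows converge inward. Divergence about -3, curl ≈0 — negative divergence with near-zero curl is a sink.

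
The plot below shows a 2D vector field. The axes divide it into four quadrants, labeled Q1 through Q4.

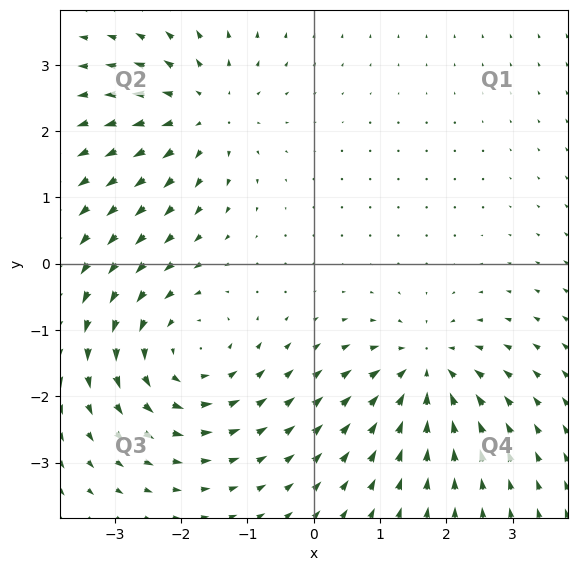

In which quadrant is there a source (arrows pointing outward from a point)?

The source sits at approximately (-1.7, 2.3), which lies in quadrant Q2. The divergence there is about +3, positive as expected for a source.

Q2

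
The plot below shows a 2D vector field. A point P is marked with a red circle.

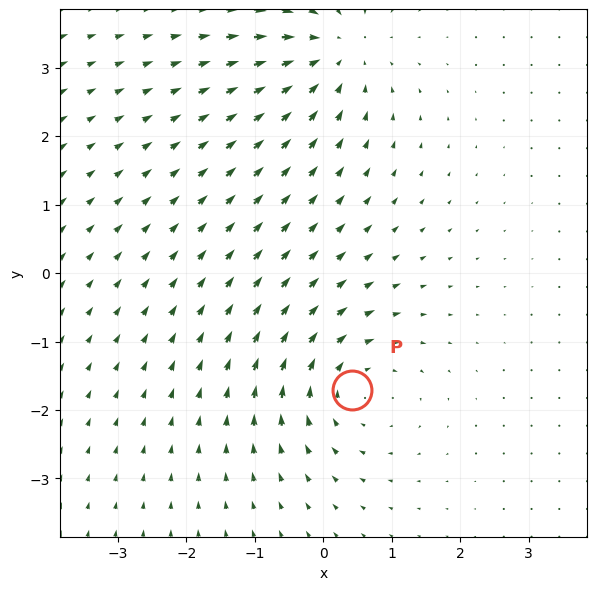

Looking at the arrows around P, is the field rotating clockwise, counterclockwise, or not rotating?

Near P at (0.4, -1.7) the arrows circulate clockwise. The curl (z-component) there is about -4; negative curl means clockwise rotation.

clockwise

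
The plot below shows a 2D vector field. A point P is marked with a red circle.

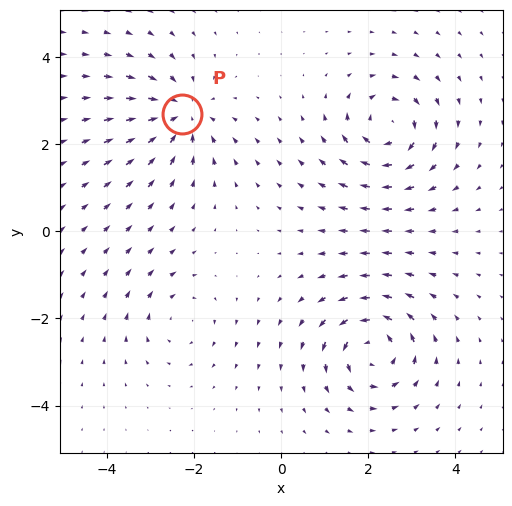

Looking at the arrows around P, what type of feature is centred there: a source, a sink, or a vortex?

At P (-2.3, 2.7) the arrows converge inward. Divergence about -5, curl ≈0 — negative divergence with near-zero curl is a sink.

sink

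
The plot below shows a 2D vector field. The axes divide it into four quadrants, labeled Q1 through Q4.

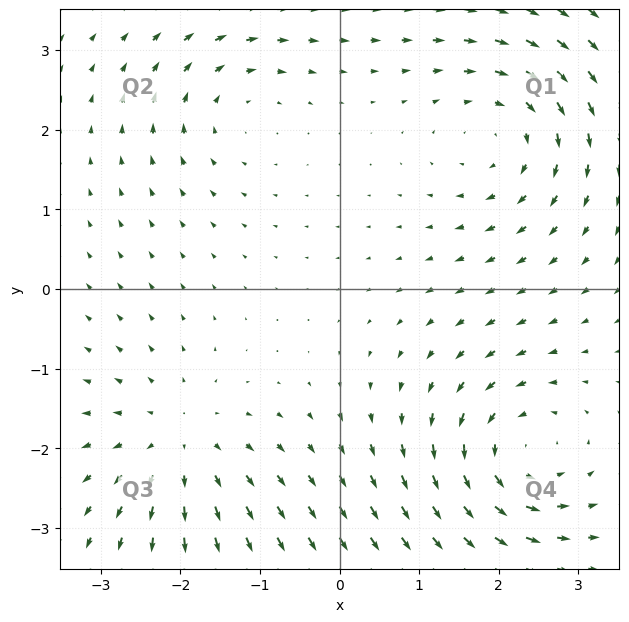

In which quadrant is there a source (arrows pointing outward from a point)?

The source sits at approximately (-2.0, -1.9), which lies in quadrant Q3. The divergence there is about +3, positive as expected for a source.

Q3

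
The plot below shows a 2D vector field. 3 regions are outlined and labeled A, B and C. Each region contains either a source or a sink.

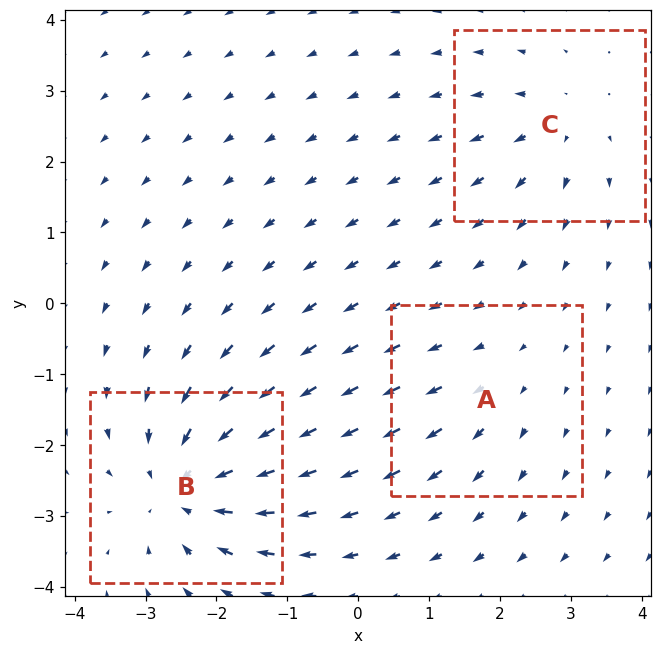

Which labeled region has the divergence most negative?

Divergence at each region's feature centre — A: about +2, B: about -5, C: about +3. Region B is most negative.

B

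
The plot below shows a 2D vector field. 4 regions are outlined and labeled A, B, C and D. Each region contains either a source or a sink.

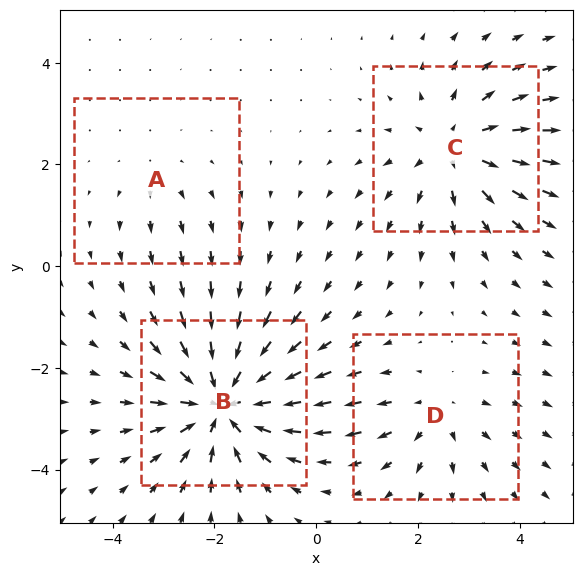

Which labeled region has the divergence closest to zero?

Divergence at each region's feature centre — A: about +2, B: about -7, C: about +5, D: about +3. Region A is closest to zero.

A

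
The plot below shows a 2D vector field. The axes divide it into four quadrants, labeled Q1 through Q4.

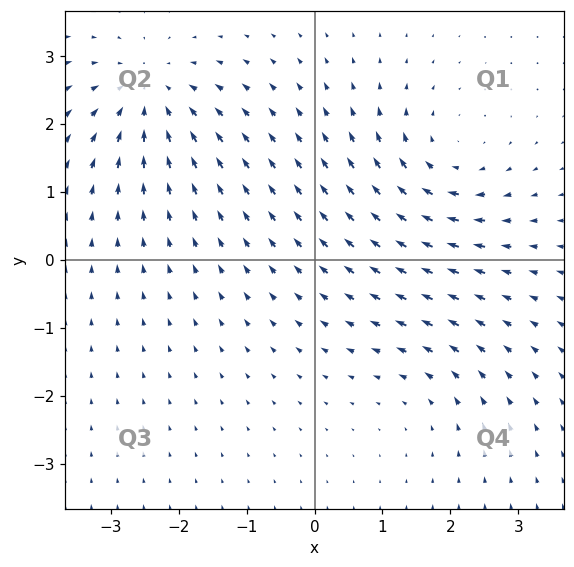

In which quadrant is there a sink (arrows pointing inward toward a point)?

Q2

The sink sits at approximately (-2.4, 2.4), which lies in quadrant Q2. The divergence there is about -5, negative as expected for a sink.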